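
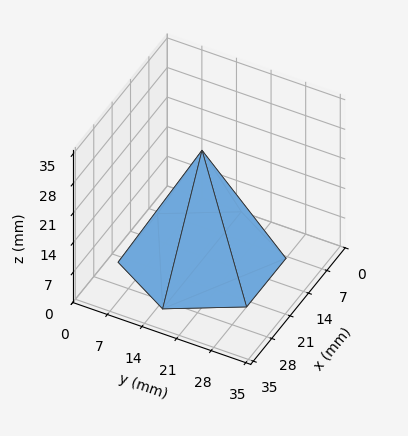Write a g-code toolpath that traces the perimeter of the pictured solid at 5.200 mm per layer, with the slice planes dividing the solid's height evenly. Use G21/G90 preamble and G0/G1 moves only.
Reading the render: the shape is a regular 6-sided pyramid, base circumscribed radius ≈ 15 mm, apex at z ≈ 26 mm (dimensions read to the nearest mm from the axis ticks). For the g-code, the solid's height is divided into equal slices at the stated Δz and each level perimeter traced with G1 moves after a G0 lift.

; perimeter-only toolpath
G21 ; units = mm
G90 ; absolute positioning
G28 ; home
; layer 1
G0 Z5.200
G0 X27.000 Y15.000
G1 X21.000 Y25.392
G1 X9.000 Y25.392
G1 X3.000 Y15.000
G1 X9.000 Y4.608
G1 X21.000 Y4.608
G1 X27.000 Y15.000
; layer 2
G0 Z10.400
G0 X24.000 Y15.000
G1 X19.500 Y22.794
G1 X10.500 Y22.794
G1 X6.000 Y15.000
G1 X10.500 Y7.206
G1 X19.500 Y7.206
G1 X24.000 Y15.000
; layer 3
G0 Z15.600
G0 X21.000 Y15.000
G1 X18.000 Y20.196
G1 X12.000 Y20.196
G1 X9.000 Y15.000
G1 X12.000 Y9.804
G1 X18.000 Y9.804
G1 X21.000 Y15.000
; layer 4
G0 Z20.800
G0 X18.000 Y15.000
G1 X16.500 Y17.598
G1 X13.500 Y17.598
G1 X12.000 Y15.000
G1 X13.500 Y12.402
G1 X16.500 Y12.402
G1 X18.000 Y15.000
M2 ; end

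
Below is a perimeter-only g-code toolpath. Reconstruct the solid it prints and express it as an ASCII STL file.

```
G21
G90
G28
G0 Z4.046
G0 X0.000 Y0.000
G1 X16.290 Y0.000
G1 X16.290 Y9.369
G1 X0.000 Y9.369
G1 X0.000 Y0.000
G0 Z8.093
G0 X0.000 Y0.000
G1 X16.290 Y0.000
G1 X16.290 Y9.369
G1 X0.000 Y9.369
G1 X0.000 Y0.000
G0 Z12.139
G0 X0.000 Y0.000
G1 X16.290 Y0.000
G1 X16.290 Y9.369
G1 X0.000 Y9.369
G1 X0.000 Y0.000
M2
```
solid part
  facet normal 0.0000 0.0000 -1.0000
    outer loop
      vertex 16.290 9.369 0.000
      vertex 16.290 0.000 0.000
      vertex 0.000 0.000 0.000
    endloop
  endfacet
  facet normal 0.0000 0.0000 -1.0000
    outer loop
      vertex 0.000 9.369 0.000
      vertex 16.290 9.369 0.000
      vertex 0.000 0.000 0.000
    endloop
  endfacet
  facet normal 0.0000 0.0000 1.0000
    outer loop
      vertex 0.000 0.000 12.139
      vertex 16.290 0.000 12.139
      vertex 16.290 9.369 12.139
    endloop
  endfacet
  facet normal 0.0000 0.0000 1.0000
    outer loop
      vertex 0.000 0.000 12.139
      vertex 16.290 9.369 12.139
      vertex 0.000 9.369 12.139
    endloop
  endfacet
  facet normal 0.0000 -1.0000 0.0000
    outer loop
      vertex 0.000 0.000 0.000
      vertex 16.290 0.000 0.000
      vertex 16.290 0.000 12.139
    endloop
  endfacet
  facet normal 0.0000 -1.0000 0.0000
    outer loop
      vertex 0.000 0.000 0.000
      vertex 16.290 0.000 12.139
      vertex 0.000 0.000 12.139
    endloop
  endfacet
  facet normal 0.0000 1.0000 0.0000
    outer loop
      vertex 16.290 9.369 12.139
      vertex 16.290 9.369 0.000
      vertex 0.000 9.369 0.000
    endloop
  endfacet
  facet normal 0.0000 1.0000 0.0000
    outer loop
      vertex 0.000 9.369 12.139
      vertex 16.290 9.369 12.139
      vertex 0.000 9.369 0.000
    endloop
  endfacet
  facet normal -1.0000 0.0000 0.0000
    outer loop
      vertex 0.000 9.369 12.139
      vertex 0.000 9.369 0.000
      vertex 0.000 0.000 0.000
    endloop
  endfacet
  facet normal -1.0000 0.0000 0.0000
    outer loop
      vertex 0.000 0.000 12.139
      vertex 0.000 9.369 12.139
      vertex 0.000 0.000 0.000
    endloop
  endfacet
  facet normal 1.0000 0.0000 0.0000
    outer loop
      vertex 16.290 0.000 0.000
      vertex 16.290 9.369 0.000
      vertex 16.290 9.369 12.139
    endloop
  endfacet
  facet normal 1.0000 0.0000 0.0000
    outer loop
      vertex 16.290 0.000 0.000
      vertex 16.290 9.369 12.139
      vertex 16.290 0.000 12.139
    endloop
  endfacet
endsolid part

The G0 Z moves step by Δz≈4.046 mm. Every layer's G1 loop is the same polygon, so the solid is a straight extrusion of it from z=0 to z≈12.1. Closing with flat bottom and top caps and triangulating gives 12 facets — a rectangular box, roughly 16.3 × 9.37 mm footprint and 12.1 mm tall.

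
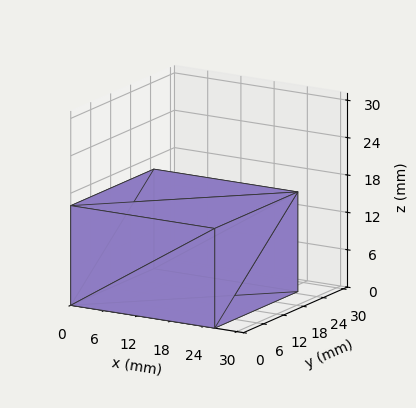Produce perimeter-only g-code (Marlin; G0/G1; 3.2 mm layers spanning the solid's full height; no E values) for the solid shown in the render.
Reading the render: the shape is a rectangular box, roughly 26 × 25 mm footprint and 16 mm tall (dimensions read to the nearest mm from the axis ticks). For the g-code, the solid's height is divided into equal slices at the stated Δz and each level perimeter traced with G1 moves after a G0 lift.

; perimeter-only toolpath
G21 ; units = mm
G90 ; absolute positioning
G28 ; home
; layer 1
G0 Z3.2
G0 X0.0 Y0.0
G1 X26.0 Y0.0
G1 X26.0 Y25.0
G1 X0.0 Y25.0
G1 X0.0 Y0.0
; layer 2
G0 Z6.4
G0 X0.0 Y0.0
G1 X26.0 Y0.0
G1 X26.0 Y25.0
G1 X0.0 Y25.0
G1 X0.0 Y0.0
; layer 3
G0 Z9.6
G0 X0.0 Y0.0
G1 X26.0 Y0.0
G1 X26.0 Y25.0
G1 X0.0 Y25.0
G1 X0.0 Y0.0
; layer 4
G0 Z12.8
G0 X0.0 Y0.0
G1 X26.0 Y0.0
G1 X26.0 Y25.0
G1 X0.0 Y25.0
G1 X0.0 Y0.0
; layer 5
G0 Z16.0
G0 X0.0 Y0.0
G1 X26.0 Y0.0
G1 X26.0 Y25.0
G1 X0.0 Y25.0
G1 X0.0 Y0.0
M2 ; end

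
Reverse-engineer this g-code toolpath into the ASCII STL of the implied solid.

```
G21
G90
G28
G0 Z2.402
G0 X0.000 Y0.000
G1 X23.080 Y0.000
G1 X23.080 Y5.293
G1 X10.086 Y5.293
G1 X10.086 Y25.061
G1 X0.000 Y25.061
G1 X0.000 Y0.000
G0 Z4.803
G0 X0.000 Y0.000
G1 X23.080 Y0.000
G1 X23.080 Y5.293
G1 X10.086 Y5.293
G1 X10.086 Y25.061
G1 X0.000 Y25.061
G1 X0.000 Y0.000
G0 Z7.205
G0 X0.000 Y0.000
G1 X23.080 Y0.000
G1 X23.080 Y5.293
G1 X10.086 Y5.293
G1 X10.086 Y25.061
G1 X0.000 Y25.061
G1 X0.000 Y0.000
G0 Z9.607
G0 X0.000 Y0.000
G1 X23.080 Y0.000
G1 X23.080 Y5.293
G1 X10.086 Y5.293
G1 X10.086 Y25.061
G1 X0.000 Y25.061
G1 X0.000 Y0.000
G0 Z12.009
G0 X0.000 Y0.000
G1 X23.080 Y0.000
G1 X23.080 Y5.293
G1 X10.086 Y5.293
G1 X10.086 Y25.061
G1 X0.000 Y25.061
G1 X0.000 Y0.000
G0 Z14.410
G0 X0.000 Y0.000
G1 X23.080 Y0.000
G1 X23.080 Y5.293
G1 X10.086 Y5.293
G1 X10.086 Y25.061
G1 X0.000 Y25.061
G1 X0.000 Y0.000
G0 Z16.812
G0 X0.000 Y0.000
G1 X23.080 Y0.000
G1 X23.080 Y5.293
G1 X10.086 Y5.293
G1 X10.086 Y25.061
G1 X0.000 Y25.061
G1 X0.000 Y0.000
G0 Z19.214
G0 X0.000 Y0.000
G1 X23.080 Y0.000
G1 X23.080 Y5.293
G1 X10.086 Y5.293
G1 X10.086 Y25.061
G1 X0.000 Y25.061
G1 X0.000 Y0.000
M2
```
solid part
  facet normal 0.0000 0.0000 -1.0000
    outer loop
      vertex 23.080 5.293 0.000
      vertex 23.080 0.000 0.000
      vertex 0.000 0.000 0.000
    endloop
  endfacet
  facet normal 0.0000 0.0000 -1.0000
    outer loop
      vertex 10.086 5.293 0.000
      vertex 23.080 5.293 0.000
      vertex 0.000 0.000 0.000
    endloop
  endfacet
  facet normal 0.0000 0.0000 -1.0000
    outer loop
      vertex 10.086 25.061 0.000
      vertex 10.086 5.293 0.000
      vertex 0.000 0.000 0.000
    endloop
  endfacet
  facet normal 0.0000 0.0000 -1.0000
    outer loop
      vertex 0.000 25.061 0.000
      vertex 10.086 25.061 0.000
      vertex 0.000 0.000 0.000
    endloop
  endfacet
  facet normal 0.0000 0.0000 1.0000
    outer loop
      vertex 0.000 0.000 19.214
      vertex 23.080 0.000 19.214
      vertex 23.080 5.293 19.214
    endloop
  endfacet
  facet normal 0.0000 0.0000 1.0000
    outer loop
      vertex 0.000 0.000 19.214
      vertex 23.080 5.293 19.214
      vertex 10.086 5.293 19.214
    endloop
  endfacet
  facet normal 0.0000 0.0000 1.0000
    outer loop
      vertex 0.000 0.000 19.214
      vertex 10.086 5.293 19.214
      vertex 10.086 25.061 19.214
    endloop
  endfacet
  facet normal 0.0000 0.0000 1.0000
    outer loop
      vertex 0.000 0.000 19.214
      vertex 10.086 25.061 19.214
      vertex 0.000 25.061 19.214
    endloop
  endfacet
  facet normal 0.0000 -1.0000 0.0000
    outer loop
      vertex 0.000 0.000 0.000
      vertex 23.080 0.000 0.000
      vertex 23.080 0.000 19.214
    endloop
  endfacet
  facet normal 0.0000 -1.0000 0.0000
    outer loop
      vertex 0.000 0.000 0.000
      vertex 23.080 0.000 19.214
      vertex 0.000 0.000 19.214
    endloop
  endfacet
  facet normal 1.0000 0.0000 0.0000
    outer loop
      vertex 23.080 0.000 0.000
      vertex 23.080 5.293 0.000
      vertex 23.080 5.293 19.214
    endloop
  endfacet
  facet normal 1.0000 0.0000 0.0000
    outer loop
      vertex 23.080 0.000 0.000
      vertex 23.080 5.293 19.214
      vertex 23.080 0.000 19.214
    endloop
  endfacet
  facet normal 0.0000 1.0000 0.0000
    outer loop
      vertex 23.080 5.293 0.000
      vertex 10.086 5.293 0.000
      vertex 10.086 5.293 19.214
    endloop
  endfacet
  facet normal 0.0000 1.0000 0.0000
    outer loop
      vertex 23.080 5.293 0.000
      vertex 10.086 5.293 19.214
      vertex 23.080 5.293 19.214
    endloop
  endfacet
  facet normal 1.0000 0.0000 0.0000
    outer loop
      vertex 10.086 5.293 0.000
      vertex 10.086 25.061 0.000
      vertex 10.086 25.061 19.214
    endloop
  endfacet
  facet normal 1.0000 0.0000 0.0000
    outer loop
      vertex 10.086 5.293 0.000
      vertex 10.086 25.061 19.214
      vertex 10.086 5.293 19.214
    endloop
  endfacet
  facet normal 0.0000 1.0000 0.0000
    outer loop
      vertex 10.086 25.061 0.000
      vertex 0.000 25.061 0.000
      vertex 0.000 25.061 19.214
    endloop
  endfacet
  facet normal 0.0000 1.0000 0.0000
    outer loop
      vertex 10.086 25.061 0.000
      vertex 0.000 25.061 19.214
      vertex 10.086 25.061 19.214
    endloop
  endfacet
  facet normal -1.0000 0.0000 0.0000
    outer loop
      vertex 0.000 25.061 0.000
      vertex 0.000 0.000 0.000
      vertex 0.000 0.000 19.214
    endloop
  endfacet
  facet normal -1.0000 0.0000 0.0000
    outer loop
      vertex 0.000 25.061 0.000
      vertex 0.000 0.000 19.214
      vertex 0.000 25.061 19.214
    endloop
  endfacet
endsolid part

The G0 Z moves step by Δz≈2.402 mm. Every layer's G1 loop is the same polygon, so the solid is a straight extrusion of it from z=0 to z≈19.2. Closing with flat bottom and top caps and triangulating gives 20 facets — an L-shaped prism: outer 23.1 × 25.1 mm, arm thicknesses ≈ 5.29 mm (horizontal) and 10.1 mm (vertical), extruded 19.2 mm in z.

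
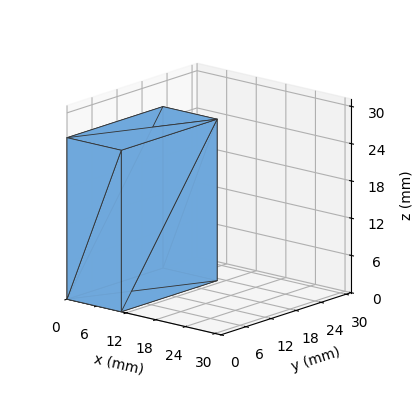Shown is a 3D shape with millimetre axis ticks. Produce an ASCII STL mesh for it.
Reading the render: the shape is a rectangular box, roughly 11 × 23 mm footprint and 26 mm tall (dimensions read to the nearest mm from the axis ticks). For the STL, each face is triangulated and given an outward normal.

solid part
  facet normal 0.0000 0.0000 -1.0000
    outer loop
      vertex 11.00 23.00 0.00
      vertex 11.00 0.00 0.00
      vertex 0.00 0.00 0.00
    endloop
  endfacet
  facet normal 0.0000 0.0000 -1.0000
    outer loop
      vertex 0.00 23.00 0.00
      vertex 11.00 23.00 0.00
      vertex 0.00 0.00 0.00
    endloop
  endfacet
  facet normal 0.0000 0.0000 1.0000
    outer loop
      vertex 0.00 0.00 26.00
      vertex 11.00 0.00 26.00
      vertex 11.00 23.00 26.00
    endloop
  endfacet
  facet normal 0.0000 0.0000 1.0000
    outer loop
      vertex 0.00 0.00 26.00
      vertex 11.00 23.00 26.00
      vertex 0.00 23.00 26.00
    endloop
  endfacet
  facet normal 0.0000 -1.0000 0.0000
    outer loop
      vertex 0.00 0.00 0.00
      vertex 11.00 0.00 0.00
      vertex 11.00 0.00 26.00
    endloop
  endfacet
  facet normal 0.0000 -1.0000 0.0000
    outer loop
      vertex 0.00 0.00 0.00
      vertex 11.00 0.00 26.00
      vertex 0.00 0.00 26.00
    endloop
  endfacet
  facet normal 0.0000 1.0000 0.0000
    outer loop
      vertex 11.00 23.00 26.00
      vertex 11.00 23.00 0.00
      vertex 0.00 23.00 0.00
    endloop
  endfacet
  facet normal 0.0000 1.0000 0.0000
    outer loop
      vertex 0.00 23.00 26.00
      vertex 11.00 23.00 26.00
      vertex 0.00 23.00 0.00
    endloop
  endfacet
  facet normal -1.0000 0.0000 0.0000
    outer loop
      vertex 0.00 23.00 26.00
      vertex 0.00 23.00 0.00
      vertex 0.00 0.00 0.00
    endloop
  endfacet
  facet normal -1.0000 0.0000 0.0000
    outer loop
      vertex 0.00 0.00 26.00
      vertex 0.00 23.00 26.00
      vertex 0.00 0.00 0.00
    endloop
  endfacet
  facet normal 1.0000 0.0000 0.0000
    outer loop
      vertex 11.00 0.00 0.00
      vertex 11.00 23.00 0.00
      vertex 11.00 23.00 26.00
    endloop
  endfacet
  facet normal 1.0000 0.0000 0.0000
    outer loop
      vertex 11.00 0.00 0.00
      vertex 11.00 23.00 26.00
      vertex 11.00 0.00 26.00
    endloop
  endfacet
endsolid part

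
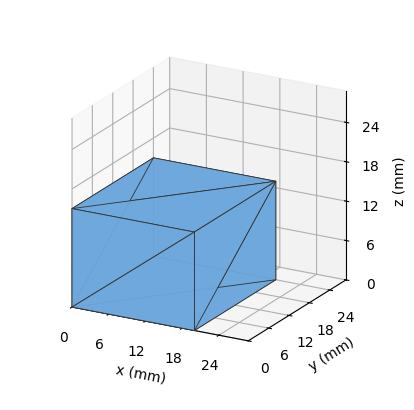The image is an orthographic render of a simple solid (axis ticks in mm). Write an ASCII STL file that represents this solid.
Reading the render: the shape is a rectangular box, roughly 20 × 24 mm footprint and 15 mm tall (dimensions read to the nearest mm from the axis ticks). For the STL, each face is triangulated and given an outward normal.

solid part
  facet normal 0.0000 0.0000 -1.0000
    outer loop
      vertex 20.00 24.00 0.00
      vertex 20.00 0.00 0.00
      vertex 0.00 0.00 0.00
    endloop
  endfacet
  facet normal 0.0000 0.0000 -1.0000
    outer loop
      vertex 0.00 24.00 0.00
      vertex 20.00 24.00 0.00
      vertex 0.00 0.00 0.00
    endloop
  endfacet
  facet normal 0.0000 0.0000 1.0000
    outer loop
      vertex 0.00 0.00 15.00
      vertex 20.00 0.00 15.00
      vertex 20.00 24.00 15.00
    endloop
  endfacet
  facet normal 0.0000 0.0000 1.0000
    outer loop
      vertex 0.00 0.00 15.00
      vertex 20.00 24.00 15.00
      vertex 0.00 24.00 15.00
    endloop
  endfacet
  facet normal 0.0000 -1.0000 0.0000
    outer loop
      vertex 0.00 0.00 0.00
      vertex 20.00 0.00 0.00
      vertex 20.00 0.00 15.00
    endloop
  endfacet
  facet normal 0.0000 -1.0000 0.0000
    outer loop
      vertex 0.00 0.00 0.00
      vertex 20.00 0.00 15.00
      vertex 0.00 0.00 15.00
    endloop
  endfacet
  facet normal 0.0000 1.0000 0.0000
    outer loop
      vertex 20.00 24.00 15.00
      vertex 20.00 24.00 0.00
      vertex 0.00 24.00 0.00
    endloop
  endfacet
  facet normal 0.0000 1.0000 0.0000
    outer loop
      vertex 0.00 24.00 15.00
      vertex 20.00 24.00 15.00
      vertex 0.00 24.00 0.00
    endloop
  endfacet
  facet normal -1.0000 0.0000 0.0000
    outer loop
      vertex 0.00 24.00 15.00
      vertex 0.00 24.00 0.00
      vertex 0.00 0.00 0.00
    endloop
  endfacet
  facet normal -1.0000 0.0000 0.0000
    outer loop
      vertex 0.00 0.00 15.00
      vertex 0.00 24.00 15.00
      vertex 0.00 0.00 0.00
    endloop
  endfacet
  facet normal 1.0000 0.0000 0.0000
    outer loop
      vertex 20.00 0.00 0.00
      vertex 20.00 24.00 0.00
      vertex 20.00 24.00 15.00
    endloop
  endfacet
  facet normal 1.0000 0.0000 0.0000
    outer loop
      vertex 20.00 0.00 0.00
      vertex 20.00 24.00 15.00
      vertex 20.00 0.00 15.00
    endloop
  endfacet
endsolid part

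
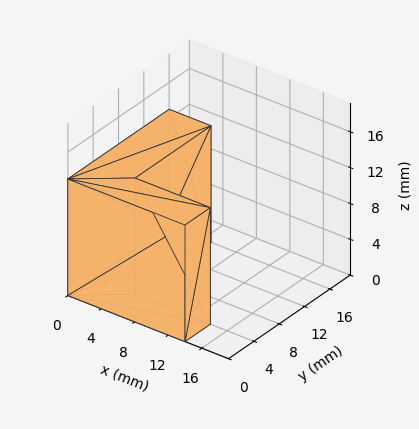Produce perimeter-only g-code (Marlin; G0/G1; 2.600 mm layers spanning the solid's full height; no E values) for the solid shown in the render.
Reading the render: the shape is an L-shaped prism: outer 14 × 16 mm, arm thicknesses ≈ 4 mm (horizontal) and 5 mm (vertical), extruded 13 mm in z (dimensions read to the nearest mm from the axis ticks). For the g-code, the solid's height is divided into equal slices at the stated Δz and each level perimeter traced with G1 moves after a G0 lift.

; perimeter-only toolpath
G21 ; units = mm
G90 ; absolute positioning
G28 ; home
; layer 1
G0 Z2.600
G0 X0.000 Y0.000
G1 X14.000 Y0.000
G1 X14.000 Y4.000
G1 X5.000 Y4.000
G1 X5.000 Y16.000
G1 X0.000 Y16.000
G1 X0.000 Y0.000
; layer 2
G0 Z5.200
G0 X0.000 Y0.000
G1 X14.000 Y0.000
G1 X14.000 Y4.000
G1 X5.000 Y4.000
G1 X5.000 Y16.000
G1 X0.000 Y16.000
G1 X0.000 Y0.000
; layer 3
G0 Z7.800
G0 X0.000 Y0.000
G1 X14.000 Y0.000
G1 X14.000 Y4.000
G1 X5.000 Y4.000
G1 X5.000 Y16.000
G1 X0.000 Y16.000
G1 X0.000 Y0.000
; layer 4
G0 Z10.400
G0 X0.000 Y0.000
G1 X14.000 Y0.000
G1 X14.000 Y4.000
G1 X5.000 Y4.000
G1 X5.000 Y16.000
G1 X0.000 Y16.000
G1 X0.000 Y0.000
; layer 5
G0 Z13.000
G0 X0.000 Y0.000
G1 X14.000 Y0.000
G1 X14.000 Y4.000
G1 X5.000 Y4.000
G1 X5.000 Y16.000
G1 X0.000 Y16.000
G1 X0.000 Y0.000
M2 ; end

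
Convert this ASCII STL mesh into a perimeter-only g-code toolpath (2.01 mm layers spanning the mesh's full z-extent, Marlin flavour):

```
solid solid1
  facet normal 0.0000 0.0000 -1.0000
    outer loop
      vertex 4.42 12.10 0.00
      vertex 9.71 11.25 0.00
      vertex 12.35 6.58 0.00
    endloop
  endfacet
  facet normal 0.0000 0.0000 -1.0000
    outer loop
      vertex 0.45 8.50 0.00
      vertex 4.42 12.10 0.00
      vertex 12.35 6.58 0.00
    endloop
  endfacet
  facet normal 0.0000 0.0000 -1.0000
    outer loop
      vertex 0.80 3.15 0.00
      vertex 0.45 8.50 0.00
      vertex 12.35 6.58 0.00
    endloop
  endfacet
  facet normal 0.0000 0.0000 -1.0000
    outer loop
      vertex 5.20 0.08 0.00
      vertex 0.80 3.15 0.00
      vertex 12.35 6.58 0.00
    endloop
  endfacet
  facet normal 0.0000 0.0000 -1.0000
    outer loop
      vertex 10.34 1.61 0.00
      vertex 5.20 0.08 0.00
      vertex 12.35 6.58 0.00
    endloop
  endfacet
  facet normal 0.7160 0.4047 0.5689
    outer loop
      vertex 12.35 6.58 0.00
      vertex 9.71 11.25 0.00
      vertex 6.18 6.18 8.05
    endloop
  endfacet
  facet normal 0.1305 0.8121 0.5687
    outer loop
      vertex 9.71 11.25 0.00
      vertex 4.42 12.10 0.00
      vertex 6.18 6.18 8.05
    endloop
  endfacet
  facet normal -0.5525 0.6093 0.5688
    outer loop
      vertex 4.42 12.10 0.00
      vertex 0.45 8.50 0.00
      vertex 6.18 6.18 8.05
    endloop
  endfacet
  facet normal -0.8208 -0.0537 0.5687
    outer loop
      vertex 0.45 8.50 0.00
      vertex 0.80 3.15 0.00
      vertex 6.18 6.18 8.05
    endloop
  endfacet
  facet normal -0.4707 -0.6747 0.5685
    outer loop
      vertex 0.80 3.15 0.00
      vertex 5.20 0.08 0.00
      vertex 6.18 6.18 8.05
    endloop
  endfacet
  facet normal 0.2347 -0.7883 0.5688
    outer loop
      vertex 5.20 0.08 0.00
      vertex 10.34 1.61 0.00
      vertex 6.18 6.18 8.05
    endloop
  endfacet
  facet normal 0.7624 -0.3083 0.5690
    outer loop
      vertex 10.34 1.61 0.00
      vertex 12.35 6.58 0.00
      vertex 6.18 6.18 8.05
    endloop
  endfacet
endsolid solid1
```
; perimeter-only toolpath
G21 ; units = mm
G90 ; absolute positioning
G28 ; home
; layer 1
G0 Z2.01
G0 X10.81 Y6.48
G1 X8.83 Y9.98
G1 X4.86 Y10.62
G1 X1.88 Y7.92
G1 X2.15 Y3.91
G1 X5.45 Y1.60
G1 X9.30 Y2.75
G1 X10.81 Y6.48
; layer 2
G0 Z4.03
G0 X9.27 Y6.38
G1 X7.95 Y8.71
G1 X5.30 Y9.14
G1 X3.31 Y7.34
G1 X3.49 Y4.67
G1 X5.69 Y3.13
G1 X8.26 Y3.90
G1 X9.27 Y6.38
; layer 3
G0 Z6.04
G0 X7.72 Y6.28
G1 X7.06 Y7.45
G1 X5.74 Y7.66
G1 X4.75 Y6.76
G1 X4.83 Y5.42
G1 X5.93 Y4.65
G1 X7.22 Y5.04
G1 X7.72 Y6.28
M2 ; end

The solid is a regular 7-sided pyramid, base circumscribed radius ≈ 6.18 mm, apex at z ≈ 8.05 mm. Slicing at Δz = 2.01 mm — 4 equal slices spanning the solid's height, so layer i sits at z = i·h/4 — gives 3 non-empty perimeters. Each is a 7-segment closed polygon; G0 lifts to the layer z and rapids to the start vertex, then G1 traces the edges. The cross-section shrinks linearly with z (the slice at the apex is degenerate and omitted).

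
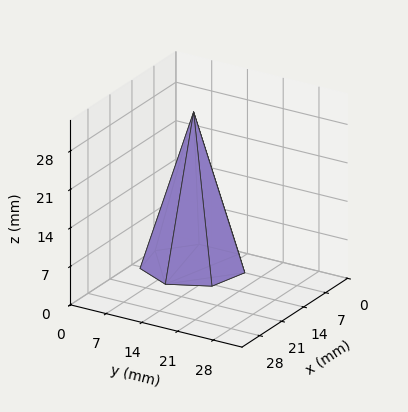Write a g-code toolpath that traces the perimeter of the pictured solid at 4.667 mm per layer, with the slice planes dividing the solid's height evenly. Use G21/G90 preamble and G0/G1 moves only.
Reading the render: the shape is a regular 7-sided pyramid, base circumscribed radius ≈ 9 mm, apex at z ≈ 28 mm (dimensions read to the nearest mm from the axis ticks). For the g-code, the solid's height is divided into equal slices at the stated Δz and each level perimeter traced with G1 moves after a G0 lift.

; perimeter-only toolpath
G21 ; units = mm
G90 ; absolute positioning
G28 ; home
; layer 1
G0 Z4.667
G0 X16.500 Y9.000
G1 X13.676 Y14.863
G1 X7.331 Y16.312
G1 X2.243 Y12.254
G1 X2.243 Y5.746
G1 X7.331 Y1.688
G1 X13.676 Y3.137
G1 X16.500 Y9.000
; layer 2
G0 Z9.333
G0 X15.000 Y9.000
G1 X12.741 Y13.691
G1 X7.665 Y14.849
G1 X3.594 Y11.603
G1 X3.594 Y6.397
G1 X7.665 Y3.151
G1 X12.741 Y4.309
G1 X15.000 Y9.000
; layer 3
G0 Z14.000
G0 X13.500 Y9.000
G1 X11.806 Y12.518
G1 X7.998 Y13.387
G1 X4.946 Y10.953
G1 X4.946 Y7.047
G1 X7.998 Y4.613
G1 X11.806 Y5.482
G1 X13.500 Y9.000
; layer 4
G0 Z18.667
G0 X12.000 Y9.000
G1 X10.870 Y11.345
G1 X8.332 Y11.925
G1 X6.297 Y10.302
G1 X6.297 Y7.698
G1 X8.332 Y6.075
G1 X10.870 Y6.655
G1 X12.000 Y9.000
; layer 5
G0 Z23.333
G0 X10.500 Y9.000
G1 X9.935 Y10.173
G1 X8.666 Y10.462
G1 X7.649 Y9.651
G1 X7.649 Y8.349
G1 X8.666 Y7.538
G1 X9.935 Y7.827
G1 X10.500 Y9.000
M2 ; end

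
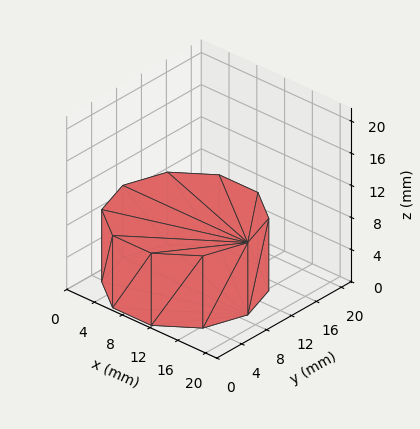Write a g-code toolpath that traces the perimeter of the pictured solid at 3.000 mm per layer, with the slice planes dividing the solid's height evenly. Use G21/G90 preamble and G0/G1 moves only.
Reading the render: the shape is a regular 10-sided prism (a cylinder approximated with 10 flat sides), circumscribed radius ≈ 9 mm, height ≈ 9 mm (dimensions read to the nearest mm from the axis ticks). For the g-code, the solid's height is divided into equal slices at the stated Δz and each level perimeter traced with G1 moves after a G0 lift.

; perimeter-only toolpath
G21 ; units = mm
G90 ; absolute positioning
G28 ; home
; layer 1
G0 Z3.000
G0 X18.000 Y9.000
G1 X16.281 Y14.290
G1 X11.781 Y17.560
G1 X6.219 Y17.560
G1 X1.719 Y14.290
G1 X0.000 Y9.000
G1 X1.719 Y3.710
G1 X6.219 Y0.440
G1 X11.781 Y0.440
G1 X16.281 Y3.710
G1 X18.000 Y9.000
; layer 2
G0 Z6.000
G0 X18.000 Y9.000
G1 X16.281 Y14.290
G1 X11.781 Y17.560
G1 X6.219 Y17.560
G1 X1.719 Y14.290
G1 X0.000 Y9.000
G1 X1.719 Y3.710
G1 X6.219 Y0.440
G1 X11.781 Y0.440
G1 X16.281 Y3.710
G1 X18.000 Y9.000
; layer 3
G0 Z9.000
G0 X18.000 Y9.000
G1 X16.281 Y14.290
G1 X11.781 Y17.560
G1 X6.219 Y17.560
G1 X1.719 Y14.290
G1 X0.000 Y9.000
G1 X1.719 Y3.710
G1 X6.219 Y0.440
G1 X11.781 Y0.440
G1 X16.281 Y3.710
G1 X18.000 Y9.000
M2 ; end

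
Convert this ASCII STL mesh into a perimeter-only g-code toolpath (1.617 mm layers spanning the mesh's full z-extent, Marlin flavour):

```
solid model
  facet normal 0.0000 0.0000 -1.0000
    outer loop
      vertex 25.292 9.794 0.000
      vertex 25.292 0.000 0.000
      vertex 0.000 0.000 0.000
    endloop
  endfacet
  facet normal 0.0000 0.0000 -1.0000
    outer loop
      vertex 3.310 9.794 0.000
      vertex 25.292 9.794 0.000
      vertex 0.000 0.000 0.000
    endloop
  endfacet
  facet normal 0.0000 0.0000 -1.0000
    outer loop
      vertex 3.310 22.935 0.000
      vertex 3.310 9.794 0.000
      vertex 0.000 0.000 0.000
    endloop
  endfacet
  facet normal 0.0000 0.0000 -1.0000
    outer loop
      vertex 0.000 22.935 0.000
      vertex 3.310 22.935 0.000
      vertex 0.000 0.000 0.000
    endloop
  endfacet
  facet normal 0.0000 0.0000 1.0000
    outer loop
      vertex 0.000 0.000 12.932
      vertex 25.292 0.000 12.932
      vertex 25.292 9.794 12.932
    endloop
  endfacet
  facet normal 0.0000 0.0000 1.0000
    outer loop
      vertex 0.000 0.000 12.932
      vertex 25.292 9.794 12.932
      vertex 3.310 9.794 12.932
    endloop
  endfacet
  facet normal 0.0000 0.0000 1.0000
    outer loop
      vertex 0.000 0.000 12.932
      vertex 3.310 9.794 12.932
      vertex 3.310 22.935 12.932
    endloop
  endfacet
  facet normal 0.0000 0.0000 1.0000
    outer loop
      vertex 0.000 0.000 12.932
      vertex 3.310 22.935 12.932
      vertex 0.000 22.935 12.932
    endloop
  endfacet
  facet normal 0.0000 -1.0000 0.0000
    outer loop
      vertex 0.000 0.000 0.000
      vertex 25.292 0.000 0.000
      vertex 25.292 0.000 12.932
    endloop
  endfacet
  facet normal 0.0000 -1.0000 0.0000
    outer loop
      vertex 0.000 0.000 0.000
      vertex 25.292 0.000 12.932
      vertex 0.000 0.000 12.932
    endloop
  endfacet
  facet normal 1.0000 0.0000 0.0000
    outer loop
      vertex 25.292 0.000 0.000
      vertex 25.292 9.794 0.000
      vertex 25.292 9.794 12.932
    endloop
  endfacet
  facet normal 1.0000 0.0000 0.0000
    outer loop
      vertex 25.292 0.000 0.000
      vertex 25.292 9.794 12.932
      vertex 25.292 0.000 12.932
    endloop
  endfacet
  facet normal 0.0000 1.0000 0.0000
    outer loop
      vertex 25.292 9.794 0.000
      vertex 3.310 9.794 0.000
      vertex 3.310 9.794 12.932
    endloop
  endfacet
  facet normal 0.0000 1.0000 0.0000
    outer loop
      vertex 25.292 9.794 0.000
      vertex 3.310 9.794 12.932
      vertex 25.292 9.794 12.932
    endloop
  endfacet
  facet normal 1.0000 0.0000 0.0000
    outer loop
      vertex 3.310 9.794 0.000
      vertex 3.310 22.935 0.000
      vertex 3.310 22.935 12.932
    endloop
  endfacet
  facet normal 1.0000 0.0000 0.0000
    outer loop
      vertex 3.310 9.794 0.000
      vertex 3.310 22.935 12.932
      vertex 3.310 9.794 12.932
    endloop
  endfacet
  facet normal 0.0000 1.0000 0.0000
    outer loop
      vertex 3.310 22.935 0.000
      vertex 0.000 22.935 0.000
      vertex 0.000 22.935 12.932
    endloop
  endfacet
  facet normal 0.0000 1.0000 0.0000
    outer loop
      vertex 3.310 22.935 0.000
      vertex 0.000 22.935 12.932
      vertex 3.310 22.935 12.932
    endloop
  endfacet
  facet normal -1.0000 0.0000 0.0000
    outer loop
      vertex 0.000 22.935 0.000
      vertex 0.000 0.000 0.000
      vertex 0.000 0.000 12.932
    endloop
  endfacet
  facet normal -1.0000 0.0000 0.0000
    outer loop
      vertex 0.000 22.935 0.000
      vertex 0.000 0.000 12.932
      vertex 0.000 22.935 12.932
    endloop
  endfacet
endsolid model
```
; perimeter-only toolpath
G21 ; units = mm
G90 ; absolute positioning
G28 ; home
; layer 1
G0 Z1.617
G0 X0.000 Y0.000
G1 X25.292 Y0.000
G1 X25.292 Y9.794
G1 X3.310 Y9.794
G1 X3.310 Y22.935
G1 X0.000 Y22.935
G1 X0.000 Y0.000
; layer 2
G0 Z3.233
G0 X0.000 Y0.000
G1 X25.292 Y0.000
G1 X25.292 Y9.794
G1 X3.310 Y9.794
G1 X3.310 Y22.935
G1 X0.000 Y22.935
G1 X0.000 Y0.000
; layer 3
G0 Z4.849
G0 X0.000 Y0.000
G1 X25.292 Y0.000
G1 X25.292 Y9.794
G1 X3.310 Y9.794
G1 X3.310 Y22.935
G1 X0.000 Y22.935
G1 X0.000 Y0.000
; layer 4
G0 Z6.466
G0 X0.000 Y0.000
G1 X25.292 Y0.000
G1 X25.292 Y9.794
G1 X3.310 Y9.794
G1 X3.310 Y22.935
G1 X0.000 Y22.935
G1 X0.000 Y0.000
; layer 5
G0 Z8.082
G0 X0.000 Y0.000
G1 X25.292 Y0.000
G1 X25.292 Y9.794
G1 X3.310 Y9.794
G1 X3.310 Y22.935
G1 X0.000 Y22.935
G1 X0.000 Y0.000
; layer 6
G0 Z9.699
G0 X0.000 Y0.000
G1 X25.292 Y0.000
G1 X25.292 Y9.794
G1 X3.310 Y9.794
G1 X3.310 Y22.935
G1 X0.000 Y22.935
G1 X0.000 Y0.000
; layer 7
G0 Z11.316
G0 X0.000 Y0.000
G1 X25.292 Y0.000
G1 X25.292 Y9.794
G1 X3.310 Y9.794
G1 X3.310 Y22.935
G1 X0.000 Y22.935
G1 X0.000 Y0.000
; layer 8
G0 Z12.932
G0 X0.000 Y0.000
G1 X25.292 Y0.000
G1 X25.292 Y9.794
G1 X3.310 Y9.794
G1 X3.310 Y22.935
G1 X0.000 Y22.935
G1 X0.000 Y0.000
M2 ; end

The solid is an L-shaped prism: outer 25.3 × 22.9 mm, arm thicknesses ≈ 9.79 mm (horizontal) and 3.31 mm (vertical), extruded 12.9 mm in z. Slicing at Δz = 1.617 mm — 8 equal slices spanning the solid's height, so layer i sits at z = i·h/8 — gives 8 non-empty perimeters. Each is a 6-segment closed polygon; G0 lifts to the layer z and rapids to the start vertex, then G1 traces the edges.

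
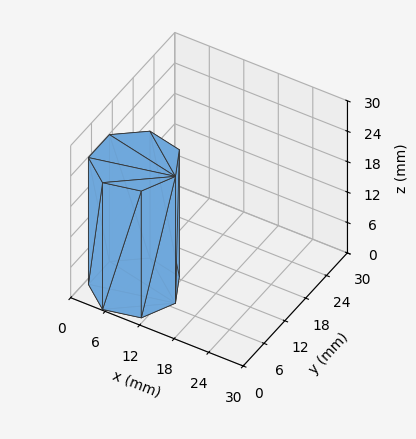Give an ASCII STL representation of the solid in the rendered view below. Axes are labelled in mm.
Reading the render: the shape is a regular 7-sided prism (a cylinder approximated with 7 flat sides), circumscribed radius ≈ 7 mm, height ≈ 25 mm (dimensions read to the nearest mm from the axis ticks). For the STL, each face is triangulated and given an outward normal.

solid part
  facet normal 0.0000 0.0000 -1.0000
    outer loop
      vertex 5.442 13.824 0.000
      vertex 11.364 12.473 0.000
      vertex 14.000 7.000 0.000
    endloop
  endfacet
  facet normal 0.0000 0.0000 -1.0000
    outer loop
      vertex 0.693 10.037 0.000
      vertex 5.442 13.824 0.000
      vertex 14.000 7.000 0.000
    endloop
  endfacet
  facet normal 0.0000 0.0000 -1.0000
    outer loop
      vertex 0.693 3.963 0.000
      vertex 0.693 10.037 0.000
      vertex 14.000 7.000 0.000
    endloop
  endfacet
  facet normal 0.0000 0.0000 -1.0000
    outer loop
      vertex 5.442 0.176 0.000
      vertex 0.693 3.963 0.000
      vertex 14.000 7.000 0.000
    endloop
  endfacet
  facet normal 0.0000 0.0000 -1.0000
    outer loop
      vertex 11.364 1.527 0.000
      vertex 5.442 0.176 0.000
      vertex 14.000 7.000 0.000
    endloop
  endfacet
  facet normal 0.0000 0.0000 1.0000
    outer loop
      vertex 14.000 7.000 25.000
      vertex 11.364 12.473 25.000
      vertex 5.442 13.824 25.000
    endloop
  endfacet
  facet normal 0.0000 0.0000 1.0000
    outer loop
      vertex 14.000 7.000 25.000
      vertex 5.442 13.824 25.000
      vertex 0.693 10.037 25.000
    endloop
  endfacet
  facet normal 0.0000 0.0000 1.0000
    outer loop
      vertex 14.000 7.000 25.000
      vertex 0.693 10.037 25.000
      vertex 0.693 3.963 25.000
    endloop
  endfacet
  facet normal 0.0000 0.0000 1.0000
    outer loop
      vertex 14.000 7.000 25.000
      vertex 0.693 3.963 25.000
      vertex 5.442 0.176 25.000
    endloop
  endfacet
  facet normal 0.0000 0.0000 1.0000
    outer loop
      vertex 14.000 7.000 25.000
      vertex 5.442 0.176 25.000
      vertex 11.364 1.527 25.000
    endloop
  endfacet
  facet normal 0.9009 0.4339 0.0000
    outer loop
      vertex 14.000 7.000 0.000
      vertex 11.364 12.473 0.000
      vertex 11.364 12.473 25.000
    endloop
  endfacet
  facet normal 0.9009 0.4339 0.0000
    outer loop
      vertex 14.000 7.000 0.000
      vertex 11.364 12.473 25.000
      vertex 14.000 7.000 25.000
    endloop
  endfacet
  facet normal 0.2224 0.9750 0.0000
    outer loop
      vertex 11.364 12.473 0.000
      vertex 5.442 13.824 0.000
      vertex 5.442 13.824 25.000
    endloop
  endfacet
  facet normal 0.2224 0.9750 0.0000
    outer loop
      vertex 11.364 12.473 0.000
      vertex 5.442 13.824 25.000
      vertex 11.364 12.473 25.000
    endloop
  endfacet
  facet normal -0.6235 0.7818 0.0000
    outer loop
      vertex 5.442 13.824 0.000
      vertex 0.693 10.037 0.000
      vertex 0.693 10.037 25.000
    endloop
  endfacet
  facet normal -0.6235 0.7818 0.0000
    outer loop
      vertex 5.442 13.824 0.000
      vertex 0.693 10.037 25.000
      vertex 5.442 13.824 25.000
    endloop
  endfacet
  facet normal -1.0000 0.0000 0.0000
    outer loop
      vertex 0.693 10.037 0.000
      vertex 0.693 3.963 0.000
      vertex 0.693 3.963 25.000
    endloop
  endfacet
  facet normal -1.0000 0.0000 0.0000
    outer loop
      vertex 0.693 10.037 0.000
      vertex 0.693 3.963 25.000
      vertex 0.693 10.037 25.000
    endloop
  endfacet
  facet normal -0.6235 -0.7818 0.0000
    outer loop
      vertex 0.693 3.963 0.000
      vertex 5.442 0.176 0.000
      vertex 5.442 0.176 25.000
    endloop
  endfacet
  facet normal -0.6235 -0.7818 0.0000
    outer loop
      vertex 0.693 3.963 0.000
      vertex 5.442 0.176 25.000
      vertex 0.693 3.963 25.000
    endloop
  endfacet
  facet normal 0.2224 -0.9750 0.0000
    outer loop
      vertex 5.442 0.176 0.000
      vertex 11.364 1.527 0.000
      vertex 11.364 1.527 25.000
    endloop
  endfacet
  facet normal 0.2224 -0.9750 0.0000
    outer loop
      vertex 5.442 0.176 0.000
      vertex 11.364 1.527 25.000
      vertex 5.442 0.176 25.000
    endloop
  endfacet
  facet normal 0.9009 -0.4339 0.0000
    outer loop
      vertex 11.364 1.527 0.000
      vertex 14.000 7.000 0.000
      vertex 14.000 7.000 25.000
    endloop
  endfacet
  facet normal 0.9009 -0.4339 0.0000
    outer loop
      vertex 11.364 1.527 0.000
      vertex 14.000 7.000 25.000
      vertex 11.364 1.527 25.000
    endloop
  endfacet
endsolid part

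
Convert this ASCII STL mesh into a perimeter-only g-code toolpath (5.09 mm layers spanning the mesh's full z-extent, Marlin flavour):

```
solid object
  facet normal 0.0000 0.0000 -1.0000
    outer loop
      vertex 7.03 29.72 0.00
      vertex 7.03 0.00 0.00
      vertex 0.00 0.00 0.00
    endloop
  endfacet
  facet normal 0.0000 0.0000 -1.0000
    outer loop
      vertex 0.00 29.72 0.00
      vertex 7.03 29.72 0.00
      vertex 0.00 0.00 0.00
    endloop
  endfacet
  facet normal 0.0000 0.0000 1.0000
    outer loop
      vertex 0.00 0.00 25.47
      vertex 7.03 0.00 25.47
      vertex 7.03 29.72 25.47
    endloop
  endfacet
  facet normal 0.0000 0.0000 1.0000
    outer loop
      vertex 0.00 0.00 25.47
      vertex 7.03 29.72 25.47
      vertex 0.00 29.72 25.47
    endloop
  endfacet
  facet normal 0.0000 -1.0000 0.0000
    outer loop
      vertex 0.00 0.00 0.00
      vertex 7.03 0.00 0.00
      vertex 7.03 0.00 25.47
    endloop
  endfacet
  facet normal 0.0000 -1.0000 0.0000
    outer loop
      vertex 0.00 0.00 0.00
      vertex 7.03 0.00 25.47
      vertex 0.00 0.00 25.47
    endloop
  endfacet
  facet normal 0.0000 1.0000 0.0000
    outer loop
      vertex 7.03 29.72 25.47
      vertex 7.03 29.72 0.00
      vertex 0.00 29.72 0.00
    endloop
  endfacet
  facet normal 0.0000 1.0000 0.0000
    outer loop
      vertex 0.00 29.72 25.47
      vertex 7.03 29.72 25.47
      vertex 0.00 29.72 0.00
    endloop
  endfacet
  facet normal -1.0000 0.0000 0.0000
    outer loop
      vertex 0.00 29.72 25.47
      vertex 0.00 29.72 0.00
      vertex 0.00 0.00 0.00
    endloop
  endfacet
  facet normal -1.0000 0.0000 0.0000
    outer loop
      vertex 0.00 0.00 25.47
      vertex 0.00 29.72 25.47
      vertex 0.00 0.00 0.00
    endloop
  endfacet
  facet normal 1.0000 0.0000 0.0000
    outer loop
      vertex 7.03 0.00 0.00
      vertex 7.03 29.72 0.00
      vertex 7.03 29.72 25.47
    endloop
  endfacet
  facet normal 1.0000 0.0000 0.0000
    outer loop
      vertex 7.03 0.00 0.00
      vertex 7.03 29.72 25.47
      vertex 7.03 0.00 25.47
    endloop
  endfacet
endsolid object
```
; perimeter-only toolpath
G21 ; units = mm
G90 ; absolute positioning
G28 ; home
; layer 1
G0 Z5.09
G0 X0.00 Y0.00
G1 X7.03 Y0.00
G1 X7.03 Y29.72
G1 X0.00 Y29.72
G1 X0.00 Y0.00
; layer 2
G0 Z10.19
G0 X0.00 Y0.00
G1 X7.03 Y0.00
G1 X7.03 Y29.72
G1 X0.00 Y29.72
G1 X0.00 Y0.00
; layer 3
G0 Z15.28
G0 X0.00 Y0.00
G1 X7.03 Y0.00
G1 X7.03 Y29.72
G1 X0.00 Y29.72
G1 X0.00 Y0.00
; layer 4
G0 Z20.38
G0 X0.00 Y0.00
G1 X7.03 Y0.00
G1 X7.03 Y29.72
G1 X0.00 Y29.72
G1 X0.00 Y0.00
; layer 5
G0 Z25.47
G0 X0.00 Y0.00
G1 X7.03 Y0.00
G1 X7.03 Y29.72
G1 X0.00 Y29.72
G1 X0.00 Y0.00
M2 ; end

The solid is a rectangular box, roughly 7.03 × 29.7 mm footprint and 25.5 mm tall. Slicing at Δz = 5.09 mm — 5 equal slices spanning the solid's height, so layer i sits at z = i·h/5 — gives 5 non-empty perimeters. Each is a 4-segment closed polygon; G0 lifts to the layer z and rapids to the start vertex, then G1 traces the edges.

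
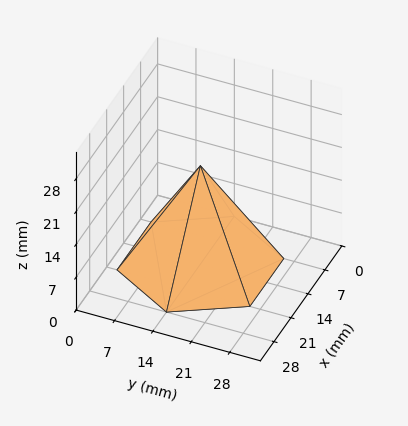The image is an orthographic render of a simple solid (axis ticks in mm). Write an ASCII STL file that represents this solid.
Reading the render: the shape is a regular 6-sided pyramid, base circumscribed radius ≈ 14 mm, apex at z ≈ 21 mm (dimensions read to the nearest mm from the axis ticks). For the STL, each face is triangulated and given an outward normal.

solid part
  facet normal 0.0000 0.0000 -1.0000
    outer loop
      vertex 7.0 26.1 0.0
      vertex 21.0 26.1 0.0
      vertex 28.0 14.0 0.0
    endloop
  endfacet
  facet normal 0.0000 0.0000 -1.0000
    outer loop
      vertex 0.0 14.0 0.0
      vertex 7.0 26.1 0.0
      vertex 28.0 14.0 0.0
    endloop
  endfacet
  facet normal 0.0000 0.0000 -1.0000
    outer loop
      vertex 7.0 1.9 0.0
      vertex 0.0 14.0 0.0
      vertex 28.0 14.0 0.0
    endloop
  endfacet
  facet normal 0.0000 0.0000 -1.0000
    outer loop
      vertex 21.0 1.9 0.0
      vertex 7.0 1.9 0.0
      vertex 28.0 14.0 0.0
    endloop
  endfacet
  facet normal 0.7497 0.4337 0.4998
    outer loop
      vertex 28.0 14.0 0.0
      vertex 21.0 26.1 0.0
      vertex 14.0 14.0 21.0
    endloop
  endfacet
  facet normal 0.0000 0.8665 0.4992
    outer loop
      vertex 21.0 26.1 0.0
      vertex 7.0 26.1 0.0
      vertex 14.0 14.0 21.0
    endloop
  endfacet
  facet normal -0.7497 0.4337 0.4998
    outer loop
      vertex 7.0 26.1 0.0
      vertex 0.0 14.0 0.0
      vertex 14.0 14.0 21.0
    endloop
  endfacet
  facet normal -0.7497 -0.4337 0.4998
    outer loop
      vertex 0.0 14.0 0.0
      vertex 7.0 1.9 0.0
      vertex 14.0 14.0 21.0
    endloop
  endfacet
  facet normal 0.0000 -0.8665 0.4992
    outer loop
      vertex 7.0 1.9 0.0
      vertex 21.0 1.9 0.0
      vertex 14.0 14.0 21.0
    endloop
  endfacet
  facet normal 0.7497 -0.4337 0.4998
    outer loop
      vertex 21.0 1.9 0.0
      vertex 28.0 14.0 0.0
      vertex 14.0 14.0 21.0
    endloop
  endfacet
endsolid part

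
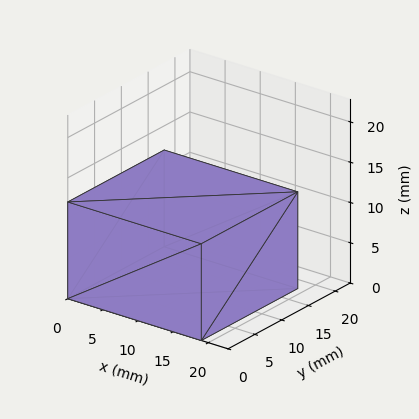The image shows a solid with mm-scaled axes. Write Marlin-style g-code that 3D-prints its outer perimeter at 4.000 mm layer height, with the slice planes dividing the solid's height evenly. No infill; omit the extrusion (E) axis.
Reading the render: the shape is a rectangular box, roughly 19 × 18 mm footprint and 12 mm tall (dimensions read to the nearest mm from the axis ticks). For the g-code, the solid's height is divided into equal slices at the stated Δz and each level perimeter traced with G1 moves after a G0 lift.

; perimeter-only toolpath
G21 ; units = mm
G90 ; absolute positioning
G28 ; home
; layer 1
G0 Z4.000
G0 X0.000 Y0.000
G1 X19.000 Y0.000
G1 X19.000 Y18.000
G1 X0.000 Y18.000
G1 X0.000 Y0.000
; layer 2
G0 Z8.000
G0 X0.000 Y0.000
G1 X19.000 Y0.000
G1 X19.000 Y18.000
G1 X0.000 Y18.000
G1 X0.000 Y0.000
; layer 3
G0 Z12.000
G0 X0.000 Y0.000
G1 X19.000 Y0.000
G1 X19.000 Y18.000
G1 X0.000 Y18.000
G1 X0.000 Y0.000
M2 ; end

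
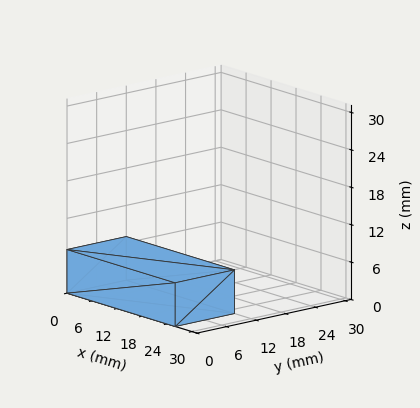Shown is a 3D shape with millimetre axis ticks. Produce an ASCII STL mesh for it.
Reading the render: the shape is a rectangular box, roughly 26 × 12 mm footprint and 7 mm tall (dimensions read to the nearest mm from the axis ticks). For the STL, each face is triangulated and given an outward normal.

solid part
  facet normal 0.0000 0.0000 -1.0000
    outer loop
      vertex 26.00 12.00 0.00
      vertex 26.00 0.00 0.00
      vertex 0.00 0.00 0.00
    endloop
  endfacet
  facet normal 0.0000 0.0000 -1.0000
    outer loop
      vertex 0.00 12.00 0.00
      vertex 26.00 12.00 0.00
      vertex 0.00 0.00 0.00
    endloop
  endfacet
  facet normal 0.0000 0.0000 1.0000
    outer loop
      vertex 0.00 0.00 7.00
      vertex 26.00 0.00 7.00
      vertex 26.00 12.00 7.00
    endloop
  endfacet
  facet normal 0.0000 0.0000 1.0000
    outer loop
      vertex 0.00 0.00 7.00
      vertex 26.00 12.00 7.00
      vertex 0.00 12.00 7.00
    endloop
  endfacet
  facet normal 0.0000 -1.0000 0.0000
    outer loop
      vertex 0.00 0.00 0.00
      vertex 26.00 0.00 0.00
      vertex 26.00 0.00 7.00
    endloop
  endfacet
  facet normal 0.0000 -1.0000 0.0000
    outer loop
      vertex 0.00 0.00 0.00
      vertex 26.00 0.00 7.00
      vertex 0.00 0.00 7.00
    endloop
  endfacet
  facet normal 0.0000 1.0000 0.0000
    outer loop
      vertex 26.00 12.00 7.00
      vertex 26.00 12.00 0.00
      vertex 0.00 12.00 0.00
    endloop
  endfacet
  facet normal 0.0000 1.0000 0.0000
    outer loop
      vertex 0.00 12.00 7.00
      vertex 26.00 12.00 7.00
      vertex 0.00 12.00 0.00
    endloop
  endfacet
  facet normal -1.0000 0.0000 0.0000
    outer loop
      vertex 0.00 12.00 7.00
      vertex 0.00 12.00 0.00
      vertex 0.00 0.00 0.00
    endloop
  endfacet
  facet normal -1.0000 0.0000 0.0000
    outer loop
      vertex 0.00 0.00 7.00
      vertex 0.00 12.00 7.00
      vertex 0.00 0.00 0.00
    endloop
  endfacet
  facet normal 1.0000 0.0000 0.0000
    outer loop
      vertex 26.00 0.00 0.00
      vertex 26.00 12.00 0.00
      vertex 26.00 12.00 7.00
    endloop
  endfacet
  facet normal 1.0000 0.0000 0.0000
    outer loop
      vertex 26.00 0.00 0.00
      vertex 26.00 12.00 7.00
      vertex 26.00 0.00 7.00
    endloop
  endfacet
endsolid part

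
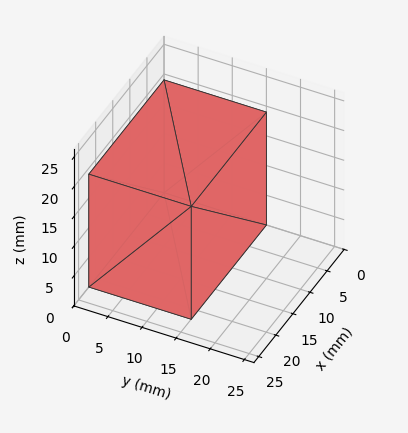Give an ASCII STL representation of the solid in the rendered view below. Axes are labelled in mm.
Reading the render: the shape is a rectangular box, roughly 22 × 15 mm footprint and 19 mm tall (dimensions read to the nearest mm from the axis ticks). For the STL, each face is triangulated and given an outward normal.

solid part
  facet normal 0.0000 0.0000 -1.0000
    outer loop
      vertex 22.0 15.0 0.0
      vertex 22.0 0.0 0.0
      vertex 0.0 0.0 0.0
    endloop
  endfacet
  facet normal 0.0000 0.0000 -1.0000
    outer loop
      vertex 0.0 15.0 0.0
      vertex 22.0 15.0 0.0
      vertex 0.0 0.0 0.0
    endloop
  endfacet
  facet normal 0.0000 0.0000 1.0000
    outer loop
      vertex 0.0 0.0 19.0
      vertex 22.0 0.0 19.0
      vertex 22.0 15.0 19.0
    endloop
  endfacet
  facet normal 0.0000 0.0000 1.0000
    outer loop
      vertex 0.0 0.0 19.0
      vertex 22.0 15.0 19.0
      vertex 0.0 15.0 19.0
    endloop
  endfacet
  facet normal 0.0000 -1.0000 0.0000
    outer loop
      vertex 0.0 0.0 0.0
      vertex 22.0 0.0 0.0
      vertex 22.0 0.0 19.0
    endloop
  endfacet
  facet normal 0.0000 -1.0000 0.0000
    outer loop
      vertex 0.0 0.0 0.0
      vertex 22.0 0.0 19.0
      vertex 0.0 0.0 19.0
    endloop
  endfacet
  facet normal 0.0000 1.0000 0.0000
    outer loop
      vertex 22.0 15.0 19.0
      vertex 22.0 15.0 0.0
      vertex 0.0 15.0 0.0
    endloop
  endfacet
  facet normal 0.0000 1.0000 0.0000
    outer loop
      vertex 0.0 15.0 19.0
      vertex 22.0 15.0 19.0
      vertex 0.0 15.0 0.0
    endloop
  endfacet
  facet normal -1.0000 0.0000 0.0000
    outer loop
      vertex 0.0 15.0 19.0
      vertex 0.0 15.0 0.0
      vertex 0.0 0.0 0.0
    endloop
  endfacet
  facet normal -1.0000 0.0000 0.0000
    outer loop
      vertex 0.0 0.0 19.0
      vertex 0.0 15.0 19.0
      vertex 0.0 0.0 0.0
    endloop
  endfacet
  facet normal 1.0000 0.0000 0.0000
    outer loop
      vertex 22.0 0.0 0.0
      vertex 22.0 15.0 0.0
      vertex 22.0 15.0 19.0
    endloop
  endfacet
  facet normal 1.0000 0.0000 0.0000
    outer loop
      vertex 22.0 0.0 0.0
      vertex 22.0 15.0 19.0
      vertex 22.0 0.0 19.0
    endloop
  endfacet
endsolid part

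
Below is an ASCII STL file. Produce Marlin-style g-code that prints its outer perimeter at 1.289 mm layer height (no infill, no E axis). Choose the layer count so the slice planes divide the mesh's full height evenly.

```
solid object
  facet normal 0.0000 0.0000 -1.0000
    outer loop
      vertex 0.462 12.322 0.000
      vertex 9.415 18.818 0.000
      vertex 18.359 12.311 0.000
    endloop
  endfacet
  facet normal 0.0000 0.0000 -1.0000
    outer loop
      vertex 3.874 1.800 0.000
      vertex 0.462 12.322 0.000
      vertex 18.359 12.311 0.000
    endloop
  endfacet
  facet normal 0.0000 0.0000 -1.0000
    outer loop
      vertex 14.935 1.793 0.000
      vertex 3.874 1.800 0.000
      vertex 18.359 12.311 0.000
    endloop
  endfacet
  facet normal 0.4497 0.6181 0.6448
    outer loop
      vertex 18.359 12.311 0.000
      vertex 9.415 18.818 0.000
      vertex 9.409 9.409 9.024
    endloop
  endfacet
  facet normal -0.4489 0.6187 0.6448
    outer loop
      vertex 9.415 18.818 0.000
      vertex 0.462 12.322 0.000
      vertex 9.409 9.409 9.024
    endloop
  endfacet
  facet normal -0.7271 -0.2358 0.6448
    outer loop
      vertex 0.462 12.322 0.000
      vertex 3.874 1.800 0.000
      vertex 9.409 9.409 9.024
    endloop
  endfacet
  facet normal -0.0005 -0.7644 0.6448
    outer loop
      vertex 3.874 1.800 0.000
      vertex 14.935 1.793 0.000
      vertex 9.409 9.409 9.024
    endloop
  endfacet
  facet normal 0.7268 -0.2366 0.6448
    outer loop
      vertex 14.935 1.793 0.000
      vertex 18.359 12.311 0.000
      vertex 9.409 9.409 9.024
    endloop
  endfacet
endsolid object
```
; perimeter-only toolpath
G21 ; units = mm
G90 ; absolute positioning
G28 ; home
; layer 1
G0 Z1.289
G0 X17.080 Y11.896
G1 X9.414 Y17.474
G1 X1.740 Y11.906
G1 X4.665 Y2.887
G1 X14.146 Y2.881
G1 X17.080 Y11.896
; layer 2
G0 Z2.578
G0 X15.802 Y11.482
G1 X9.413 Y16.130
G1 X3.018 Y11.490
G1 X5.455 Y3.974
G1 X13.356 Y3.969
G1 X15.802 Y11.482
; layer 3
G0 Z3.867
G0 X14.523 Y11.067
G1 X9.412 Y14.786
G1 X4.296 Y11.074
G1 X6.246 Y5.061
G1 X12.567 Y5.057
G1 X14.523 Y11.067
; layer 4
G0 Z5.157
G0 X13.245 Y10.653
G1 X9.412 Y13.441
G1 X5.575 Y10.657
G1 X7.037 Y6.148
G1 X11.777 Y6.145
G1 X13.245 Y10.653
; layer 5
G0 Z6.446
G0 X11.966 Y10.238
G1 X9.411 Y12.097
G1 X6.853 Y10.241
G1 X7.828 Y7.235
G1 X10.988 Y7.233
G1 X11.966 Y10.238
; layer 6
G0 Z7.735
G0 X10.688 Y9.824
G1 X9.410 Y10.753
G1 X8.131 Y9.825
G1 X8.618 Y8.322
G1 X10.198 Y8.321
G1 X10.688 Y9.824
M2 ; end

The solid is a regular 5-sided pyramid, base circumscribed radius ≈ 9.41 mm, apex at z ≈ 9.02 mm. Slicing at Δz = 1.289 mm — 7 equal slices spanning the solid's height, so layer i sits at z = i·h/7 — gives 6 non-empty perimeters. Each is a 5-segment closed polygon; G0 lifts to the layer z and rapids to the start vertex, then G1 traces the edges. The cross-section shrinks linearly with z (the slice at the apex is degenerate and omitted).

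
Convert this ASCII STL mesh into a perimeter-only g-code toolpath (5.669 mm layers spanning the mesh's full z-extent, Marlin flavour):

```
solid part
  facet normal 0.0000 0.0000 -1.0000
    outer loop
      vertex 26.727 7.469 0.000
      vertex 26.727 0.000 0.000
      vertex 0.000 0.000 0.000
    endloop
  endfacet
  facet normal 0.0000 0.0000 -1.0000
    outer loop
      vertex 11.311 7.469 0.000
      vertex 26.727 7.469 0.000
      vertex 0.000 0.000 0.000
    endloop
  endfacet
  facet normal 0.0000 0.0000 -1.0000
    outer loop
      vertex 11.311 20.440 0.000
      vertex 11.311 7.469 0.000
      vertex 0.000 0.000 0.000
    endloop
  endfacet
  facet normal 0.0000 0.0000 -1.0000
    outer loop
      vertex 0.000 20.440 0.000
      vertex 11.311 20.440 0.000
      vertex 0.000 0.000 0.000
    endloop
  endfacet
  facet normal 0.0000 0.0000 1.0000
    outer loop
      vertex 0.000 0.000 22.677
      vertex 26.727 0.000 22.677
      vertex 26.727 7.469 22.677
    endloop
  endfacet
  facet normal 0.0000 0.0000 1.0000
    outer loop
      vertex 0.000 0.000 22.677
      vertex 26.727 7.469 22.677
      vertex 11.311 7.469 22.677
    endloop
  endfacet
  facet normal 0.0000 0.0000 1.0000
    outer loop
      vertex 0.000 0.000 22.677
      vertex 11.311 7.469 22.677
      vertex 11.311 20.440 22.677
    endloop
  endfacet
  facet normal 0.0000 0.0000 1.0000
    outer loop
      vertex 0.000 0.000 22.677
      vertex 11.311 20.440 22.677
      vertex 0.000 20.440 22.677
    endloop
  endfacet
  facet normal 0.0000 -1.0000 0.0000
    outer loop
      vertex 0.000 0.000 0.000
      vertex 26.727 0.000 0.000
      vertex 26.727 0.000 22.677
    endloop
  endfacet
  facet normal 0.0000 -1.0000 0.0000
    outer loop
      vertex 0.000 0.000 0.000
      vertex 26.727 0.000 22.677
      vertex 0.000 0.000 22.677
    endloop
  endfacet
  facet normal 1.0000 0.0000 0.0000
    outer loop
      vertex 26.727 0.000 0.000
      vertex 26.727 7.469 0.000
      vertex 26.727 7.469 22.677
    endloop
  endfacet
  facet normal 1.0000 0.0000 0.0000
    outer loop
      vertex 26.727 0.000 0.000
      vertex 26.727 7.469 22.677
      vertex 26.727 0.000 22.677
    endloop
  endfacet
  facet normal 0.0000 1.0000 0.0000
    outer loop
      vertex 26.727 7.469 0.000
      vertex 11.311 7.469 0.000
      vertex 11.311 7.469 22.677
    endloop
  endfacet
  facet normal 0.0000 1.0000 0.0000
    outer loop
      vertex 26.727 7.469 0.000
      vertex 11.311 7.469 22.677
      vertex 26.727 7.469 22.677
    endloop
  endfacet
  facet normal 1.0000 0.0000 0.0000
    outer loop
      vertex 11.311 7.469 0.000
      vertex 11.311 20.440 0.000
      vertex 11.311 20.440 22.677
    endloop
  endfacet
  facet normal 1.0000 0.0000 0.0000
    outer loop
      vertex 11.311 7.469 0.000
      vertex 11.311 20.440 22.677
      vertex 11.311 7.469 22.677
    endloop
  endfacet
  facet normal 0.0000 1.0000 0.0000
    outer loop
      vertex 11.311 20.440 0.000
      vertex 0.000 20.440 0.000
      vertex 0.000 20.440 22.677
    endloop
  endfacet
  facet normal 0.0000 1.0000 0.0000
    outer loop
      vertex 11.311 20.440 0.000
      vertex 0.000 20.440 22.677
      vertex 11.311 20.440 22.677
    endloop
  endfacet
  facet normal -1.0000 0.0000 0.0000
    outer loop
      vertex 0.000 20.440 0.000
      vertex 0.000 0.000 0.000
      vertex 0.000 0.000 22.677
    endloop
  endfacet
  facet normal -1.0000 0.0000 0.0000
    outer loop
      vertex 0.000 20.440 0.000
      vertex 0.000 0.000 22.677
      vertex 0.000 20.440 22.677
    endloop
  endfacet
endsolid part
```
; perimeter-only toolpath
G21 ; units = mm
G90 ; absolute positioning
G28 ; home
; layer 1
G0 Z5.669
G0 X0.000 Y0.000
G1 X26.727 Y0.000
G1 X26.727 Y7.469
G1 X11.311 Y7.469
G1 X11.311 Y20.440
G1 X0.000 Y20.440
G1 X0.000 Y0.000
; layer 2
G0 Z11.338
G0 X0.000 Y0.000
G1 X26.727 Y0.000
G1 X26.727 Y7.469
G1 X11.311 Y7.469
G1 X11.311 Y20.440
G1 X0.000 Y20.440
G1 X0.000 Y0.000
; layer 3
G0 Z17.008
G0 X0.000 Y0.000
G1 X26.727 Y0.000
G1 X26.727 Y7.469
G1 X11.311 Y7.469
G1 X11.311 Y20.440
G1 X0.000 Y20.440
G1 X0.000 Y0.000
; layer 4
G0 Z22.677
G0 X0.000 Y0.000
G1 X26.727 Y0.000
G1 X26.727 Y7.469
G1 X11.311 Y7.469
G1 X11.311 Y20.440
G1 X0.000 Y20.440
G1 X0.000 Y0.000
M2 ; end

The solid is an L-shaped prism: outer 26.7 × 20.4 mm, arm thicknesses ≈ 7.47 mm (horizontal) and 11.3 mm (vertical), extruded 22.7 mm in z. Slicing at Δz = 5.669 mm — 4 equal slices spanning the solid's height, so layer i sits at z = i·h/4 — gives 4 non-empty perimeters. Each is a 6-segment closed polygon; G0 lifts to the layer z and rapids to the start vertex, then G1 traces the edges.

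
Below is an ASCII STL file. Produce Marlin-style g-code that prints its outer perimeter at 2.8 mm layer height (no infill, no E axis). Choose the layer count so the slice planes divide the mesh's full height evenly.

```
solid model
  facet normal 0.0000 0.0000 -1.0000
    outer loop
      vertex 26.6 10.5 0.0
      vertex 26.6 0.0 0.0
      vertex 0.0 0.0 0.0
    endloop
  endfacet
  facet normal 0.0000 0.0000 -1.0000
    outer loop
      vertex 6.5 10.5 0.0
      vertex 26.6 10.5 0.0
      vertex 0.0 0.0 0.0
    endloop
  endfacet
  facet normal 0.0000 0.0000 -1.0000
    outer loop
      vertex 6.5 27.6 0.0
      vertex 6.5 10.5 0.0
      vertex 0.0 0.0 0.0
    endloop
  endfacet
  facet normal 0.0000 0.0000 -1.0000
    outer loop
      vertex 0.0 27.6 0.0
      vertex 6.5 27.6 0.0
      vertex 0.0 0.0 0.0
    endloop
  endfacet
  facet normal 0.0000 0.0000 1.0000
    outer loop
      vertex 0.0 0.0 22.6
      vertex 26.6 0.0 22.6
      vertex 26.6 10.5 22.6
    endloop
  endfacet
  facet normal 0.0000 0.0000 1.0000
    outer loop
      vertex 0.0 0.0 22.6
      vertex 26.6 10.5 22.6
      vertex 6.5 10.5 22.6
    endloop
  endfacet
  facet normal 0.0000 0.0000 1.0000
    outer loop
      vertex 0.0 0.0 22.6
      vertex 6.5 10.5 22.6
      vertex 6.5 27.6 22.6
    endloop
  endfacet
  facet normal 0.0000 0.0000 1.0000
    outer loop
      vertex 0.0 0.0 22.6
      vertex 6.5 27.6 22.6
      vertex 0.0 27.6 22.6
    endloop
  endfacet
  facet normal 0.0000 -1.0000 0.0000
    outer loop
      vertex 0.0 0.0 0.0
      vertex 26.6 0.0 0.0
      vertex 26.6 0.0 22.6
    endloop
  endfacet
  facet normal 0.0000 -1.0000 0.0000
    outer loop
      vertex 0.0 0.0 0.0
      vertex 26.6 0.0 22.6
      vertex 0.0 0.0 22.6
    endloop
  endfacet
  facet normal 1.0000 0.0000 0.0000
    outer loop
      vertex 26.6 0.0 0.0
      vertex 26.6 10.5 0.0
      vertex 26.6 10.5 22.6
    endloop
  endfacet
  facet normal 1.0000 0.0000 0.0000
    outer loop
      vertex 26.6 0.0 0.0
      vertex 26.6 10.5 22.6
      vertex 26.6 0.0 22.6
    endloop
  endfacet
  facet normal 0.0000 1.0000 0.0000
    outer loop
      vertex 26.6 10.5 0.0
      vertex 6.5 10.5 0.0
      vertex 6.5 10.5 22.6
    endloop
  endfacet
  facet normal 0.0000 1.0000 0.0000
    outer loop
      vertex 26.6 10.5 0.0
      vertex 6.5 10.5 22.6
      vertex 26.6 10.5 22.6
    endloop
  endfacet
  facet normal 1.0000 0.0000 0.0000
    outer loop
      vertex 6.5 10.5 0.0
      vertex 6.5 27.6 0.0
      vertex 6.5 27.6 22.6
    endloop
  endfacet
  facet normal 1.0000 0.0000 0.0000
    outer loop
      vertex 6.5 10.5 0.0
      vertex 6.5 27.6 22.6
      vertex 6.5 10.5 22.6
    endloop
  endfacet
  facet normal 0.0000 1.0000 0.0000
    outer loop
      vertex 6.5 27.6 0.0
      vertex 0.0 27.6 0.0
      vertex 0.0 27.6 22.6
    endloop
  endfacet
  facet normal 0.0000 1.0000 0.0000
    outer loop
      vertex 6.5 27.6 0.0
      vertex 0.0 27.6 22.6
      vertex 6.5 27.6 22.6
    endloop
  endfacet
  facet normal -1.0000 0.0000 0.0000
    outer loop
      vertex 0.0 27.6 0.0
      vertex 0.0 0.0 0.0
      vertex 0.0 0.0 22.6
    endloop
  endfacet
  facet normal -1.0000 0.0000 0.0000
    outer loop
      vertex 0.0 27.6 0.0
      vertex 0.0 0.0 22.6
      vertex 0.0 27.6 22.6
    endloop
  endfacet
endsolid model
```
; perimeter-only toolpath
G21 ; units = mm
G90 ; absolute positioning
G28 ; home
; layer 1
G0 Z2.8
G0 X0.0 Y0.0
G1 X26.6 Y0.0
G1 X26.6 Y10.5
G1 X6.5 Y10.5
G1 X6.5 Y27.6
G1 X0.0 Y27.6
G1 X0.0 Y0.0
; layer 2
G0 Z5.7
G0 X0.0 Y0.0
G1 X26.6 Y0.0
G1 X26.6 Y10.5
G1 X6.5 Y10.5
G1 X6.5 Y27.6
G1 X0.0 Y27.6
G1 X0.0 Y0.0
; layer 3
G0 Z8.5
G0 X0.0 Y0.0
G1 X26.6 Y0.0
G1 X26.6 Y10.5
G1 X6.5 Y10.5
G1 X6.5 Y27.6
G1 X0.0 Y27.6
G1 X0.0 Y0.0
; layer 4
G0 Z11.3
G0 X0.0 Y0.0
G1 X26.6 Y0.0
G1 X26.6 Y10.5
G1 X6.5 Y10.5
G1 X6.5 Y27.6
G1 X0.0 Y27.6
G1 X0.0 Y0.0
; layer 5
G0 Z14.1
G0 X0.0 Y0.0
G1 X26.6 Y0.0
G1 X26.6 Y10.5
G1 X6.5 Y10.5
G1 X6.5 Y27.6
G1 X0.0 Y27.6
G1 X0.0 Y0.0
; layer 6
G0 Z17.0
G0 X0.0 Y0.0
G1 X26.6 Y0.0
G1 X26.6 Y10.5
G1 X6.5 Y10.5
G1 X6.5 Y27.6
G1 X0.0 Y27.6
G1 X0.0 Y0.0
; layer 7
G0 Z19.8
G0 X0.0 Y0.0
G1 X26.6 Y0.0
G1 X26.6 Y10.5
G1 X6.5 Y10.5
G1 X6.5 Y27.6
G1 X0.0 Y27.6
G1 X0.0 Y0.0
; layer 8
G0 Z22.6
G0 X0.0 Y0.0
G1 X26.6 Y0.0
G1 X26.6 Y10.5
G1 X6.5 Y10.5
G1 X6.5 Y27.6
G1 X0.0 Y27.6
G1 X0.0 Y0.0
M2 ; end

The solid is an L-shaped prism: outer 26.6 × 27.6 mm, arm thicknesses ≈ 10.5 mm (horizontal) and 6.5 mm (vertical), extruded 22.6 mm in z. Slicing at Δz = 2.8 mm — 8 equal slices spanning the solid's height, so layer i sits at z = i·h/8 — gives 8 non-empty perimeters. Each is a 6-segment closed polygon; G0 lifts to the layer z and rapids to the start vertex, then G1 traces the edges.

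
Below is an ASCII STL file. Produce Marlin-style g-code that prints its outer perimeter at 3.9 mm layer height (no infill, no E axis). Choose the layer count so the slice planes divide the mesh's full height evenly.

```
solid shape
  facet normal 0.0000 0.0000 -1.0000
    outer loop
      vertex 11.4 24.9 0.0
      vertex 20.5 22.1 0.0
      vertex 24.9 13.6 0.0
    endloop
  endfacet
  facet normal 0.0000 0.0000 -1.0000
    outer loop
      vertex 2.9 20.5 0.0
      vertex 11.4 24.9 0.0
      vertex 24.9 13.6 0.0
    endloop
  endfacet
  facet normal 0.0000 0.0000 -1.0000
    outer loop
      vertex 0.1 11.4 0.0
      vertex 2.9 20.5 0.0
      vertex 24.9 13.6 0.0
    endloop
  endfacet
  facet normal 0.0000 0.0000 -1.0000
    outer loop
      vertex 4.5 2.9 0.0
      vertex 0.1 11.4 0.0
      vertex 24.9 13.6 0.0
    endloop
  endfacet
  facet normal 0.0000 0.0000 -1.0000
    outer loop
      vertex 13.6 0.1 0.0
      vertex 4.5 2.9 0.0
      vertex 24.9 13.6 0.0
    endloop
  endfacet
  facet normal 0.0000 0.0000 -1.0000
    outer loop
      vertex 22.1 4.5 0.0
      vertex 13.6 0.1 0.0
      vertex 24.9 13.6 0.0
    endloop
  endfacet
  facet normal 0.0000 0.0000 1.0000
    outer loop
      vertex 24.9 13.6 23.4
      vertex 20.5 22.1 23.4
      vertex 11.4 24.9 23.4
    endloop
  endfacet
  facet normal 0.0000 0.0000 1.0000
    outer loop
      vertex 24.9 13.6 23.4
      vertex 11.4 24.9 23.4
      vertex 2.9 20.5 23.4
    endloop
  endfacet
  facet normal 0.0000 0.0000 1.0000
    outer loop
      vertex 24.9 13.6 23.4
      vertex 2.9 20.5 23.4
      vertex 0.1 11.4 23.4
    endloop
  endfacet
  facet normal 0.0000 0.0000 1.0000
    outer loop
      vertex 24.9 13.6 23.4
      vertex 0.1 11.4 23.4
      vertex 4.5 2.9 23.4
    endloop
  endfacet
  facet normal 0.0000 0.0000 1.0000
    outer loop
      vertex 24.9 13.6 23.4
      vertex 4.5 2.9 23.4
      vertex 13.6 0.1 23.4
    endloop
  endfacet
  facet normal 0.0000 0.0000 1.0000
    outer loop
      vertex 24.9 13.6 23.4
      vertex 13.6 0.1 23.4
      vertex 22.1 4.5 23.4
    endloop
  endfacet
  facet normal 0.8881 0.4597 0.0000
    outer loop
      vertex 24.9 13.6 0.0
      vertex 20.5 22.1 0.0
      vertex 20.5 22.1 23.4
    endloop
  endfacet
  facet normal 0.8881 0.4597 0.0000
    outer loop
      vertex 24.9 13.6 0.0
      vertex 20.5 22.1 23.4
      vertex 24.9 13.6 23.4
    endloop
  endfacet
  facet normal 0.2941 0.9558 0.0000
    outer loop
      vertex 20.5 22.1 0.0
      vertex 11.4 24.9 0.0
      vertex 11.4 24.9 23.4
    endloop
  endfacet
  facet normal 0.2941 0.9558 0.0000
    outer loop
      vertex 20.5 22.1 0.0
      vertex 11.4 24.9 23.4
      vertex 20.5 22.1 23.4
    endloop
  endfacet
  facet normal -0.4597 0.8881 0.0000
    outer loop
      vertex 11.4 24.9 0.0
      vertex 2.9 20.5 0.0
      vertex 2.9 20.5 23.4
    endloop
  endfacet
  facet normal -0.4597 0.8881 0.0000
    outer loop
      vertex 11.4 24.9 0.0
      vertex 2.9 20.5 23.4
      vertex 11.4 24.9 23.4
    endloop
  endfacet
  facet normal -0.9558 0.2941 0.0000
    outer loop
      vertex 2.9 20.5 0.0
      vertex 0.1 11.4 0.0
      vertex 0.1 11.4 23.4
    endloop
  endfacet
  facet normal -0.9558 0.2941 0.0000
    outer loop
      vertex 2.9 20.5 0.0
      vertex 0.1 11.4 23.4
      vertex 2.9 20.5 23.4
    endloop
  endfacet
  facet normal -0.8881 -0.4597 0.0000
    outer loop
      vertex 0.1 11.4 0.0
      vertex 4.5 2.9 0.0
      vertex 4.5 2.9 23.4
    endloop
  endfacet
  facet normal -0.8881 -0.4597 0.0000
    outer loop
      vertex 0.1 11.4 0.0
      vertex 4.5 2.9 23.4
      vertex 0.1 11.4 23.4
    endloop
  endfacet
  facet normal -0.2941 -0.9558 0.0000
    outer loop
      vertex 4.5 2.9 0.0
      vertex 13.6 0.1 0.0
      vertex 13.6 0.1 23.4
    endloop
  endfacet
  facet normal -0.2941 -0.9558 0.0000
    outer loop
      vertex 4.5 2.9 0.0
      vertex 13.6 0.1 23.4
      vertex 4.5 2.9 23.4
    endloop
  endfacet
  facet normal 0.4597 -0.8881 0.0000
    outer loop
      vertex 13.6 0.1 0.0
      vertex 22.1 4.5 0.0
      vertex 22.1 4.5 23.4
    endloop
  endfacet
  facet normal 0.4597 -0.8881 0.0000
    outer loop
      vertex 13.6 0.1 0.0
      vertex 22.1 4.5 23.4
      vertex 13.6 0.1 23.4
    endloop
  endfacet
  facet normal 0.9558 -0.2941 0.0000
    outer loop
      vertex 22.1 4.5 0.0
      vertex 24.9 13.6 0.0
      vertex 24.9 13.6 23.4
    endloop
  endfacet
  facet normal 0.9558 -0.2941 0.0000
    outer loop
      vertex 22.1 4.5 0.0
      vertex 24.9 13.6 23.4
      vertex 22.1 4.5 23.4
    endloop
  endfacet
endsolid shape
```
; perimeter-only toolpath
G21 ; units = mm
G90 ; absolute positioning
G28 ; home
; layer 1
G0 Z3.9
G0 X24.9 Y13.6
G1 X20.5 Y22.1
G1 X11.4 Y24.9
G1 X2.9 Y20.5
G1 X0.1 Y11.4
G1 X4.5 Y2.9
G1 X13.6 Y0.1
G1 X22.1 Y4.5
G1 X24.9 Y13.6
; layer 2
G0 Z7.8
G0 X24.9 Y13.6
G1 X20.5 Y22.1
G1 X11.4 Y24.9
G1 X2.9 Y20.5
G1 X0.1 Y11.4
G1 X4.5 Y2.9
G1 X13.6 Y0.1
G1 X22.1 Y4.5
G1 X24.9 Y13.6
; layer 3
G0 Z11.7
G0 X24.9 Y13.6
G1 X20.5 Y22.1
G1 X11.4 Y24.9
G1 X2.9 Y20.5
G1 X0.1 Y11.4
G1 X4.5 Y2.9
G1 X13.6 Y0.1
G1 X22.1 Y4.5
G1 X24.9 Y13.6
; layer 4
G0 Z15.6
G0 X24.9 Y13.6
G1 X20.5 Y22.1
G1 X11.4 Y24.9
G1 X2.9 Y20.5
G1 X0.1 Y11.4
G1 X4.5 Y2.9
G1 X13.6 Y0.1
G1 X22.1 Y4.5
G1 X24.9 Y13.6
; layer 5
G0 Z19.5
G0 X24.9 Y13.6
G1 X20.5 Y22.1
G1 X11.4 Y24.9
G1 X2.9 Y20.5
G1 X0.1 Y11.4
G1 X4.5 Y2.9
G1 X13.6 Y0.1
G1 X22.1 Y4.5
G1 X24.9 Y13.6
; layer 6
G0 Z23.4
G0 X24.9 Y13.6
G1 X20.5 Y22.1
G1 X11.4 Y24.9
G1 X2.9 Y20.5
G1 X0.1 Y11.4
G1 X4.5 Y2.9
G1 X13.6 Y0.1
G1 X22.1 Y4.5
G1 X24.9 Y13.6
M2 ; end

The solid is a regular 8-sided prism (a cylinder approximated with 8 flat sides), circumscribed radius ≈ 12.5 mm, height ≈ 23.4 mm. Slicing at Δz = 3.9 mm — 6 equal slices spanning the solid's height, so layer i sits at z = i·h/6 — gives 6 non-empty perimeters. Each is a 8-segment closed polygon; G0 lifts to the layer z and rapids to the start vertex, then G1 traces the edges.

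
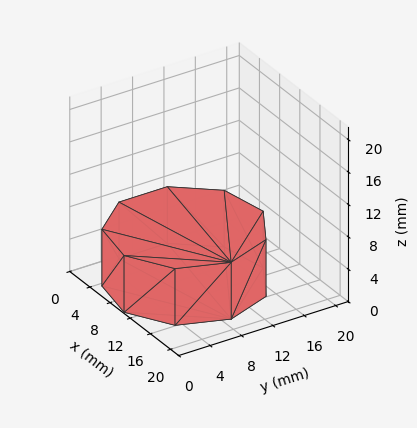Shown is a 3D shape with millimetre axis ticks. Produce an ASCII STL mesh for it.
Reading the render: the shape is a regular 9-sided prism (a cylinder approximated with 9 flat sides), circumscribed radius ≈ 9 mm, height ≈ 7 mm (dimensions read to the nearest mm from the axis ticks). For the STL, each face is triangulated and given an outward normal.

solid part
  facet normal 0.0000 0.0000 -1.0000
    outer loop
      vertex 10.56 17.86 0.00
      vertex 15.89 14.79 0.00
      vertex 18.00 9.00 0.00
    endloop
  endfacet
  facet normal 0.0000 0.0000 -1.0000
    outer loop
      vertex 4.50 16.79 0.00
      vertex 10.56 17.86 0.00
      vertex 18.00 9.00 0.00
    endloop
  endfacet
  facet normal 0.0000 0.0000 -1.0000
    outer loop
      vertex 0.54 12.08 0.00
      vertex 4.50 16.79 0.00
      vertex 18.00 9.00 0.00
    endloop
  endfacet
  facet normal 0.0000 0.0000 -1.0000
    outer loop
      vertex 0.54 5.92 0.00
      vertex 0.54 12.08 0.00
      vertex 18.00 9.00 0.00
    endloop
  endfacet
  facet normal 0.0000 0.0000 -1.0000
    outer loop
      vertex 4.50 1.21 0.00
      vertex 0.54 5.92 0.00
      vertex 18.00 9.00 0.00
    endloop
  endfacet
  facet normal 0.0000 0.0000 -1.0000
    outer loop
      vertex 10.56 0.14 0.00
      vertex 4.50 1.21 0.00
      vertex 18.00 9.00 0.00
    endloop
  endfacet
  facet normal 0.0000 0.0000 -1.0000
    outer loop
      vertex 15.89 3.21 0.00
      vertex 10.56 0.14 0.00
      vertex 18.00 9.00 0.00
    endloop
  endfacet
  facet normal 0.0000 0.0000 1.0000
    outer loop
      vertex 18.00 9.00 7.00
      vertex 15.89 14.79 7.00
      vertex 10.56 17.86 7.00
    endloop
  endfacet
  facet normal 0.0000 0.0000 1.0000
    outer loop
      vertex 18.00 9.00 7.00
      vertex 10.56 17.86 7.00
      vertex 4.50 16.79 7.00
    endloop
  endfacet
  facet normal 0.0000 0.0000 1.0000
    outer loop
      vertex 18.00 9.00 7.00
      vertex 4.50 16.79 7.00
      vertex 0.54 12.08 7.00
    endloop
  endfacet
  facet normal 0.0000 0.0000 1.0000
    outer loop
      vertex 18.00 9.00 7.00
      vertex 0.54 12.08 7.00
      vertex 0.54 5.92 7.00
    endloop
  endfacet
  facet normal 0.0000 0.0000 1.0000
    outer loop
      vertex 18.00 9.00 7.00
      vertex 0.54 5.92 7.00
      vertex 4.50 1.21 7.00
    endloop
  endfacet
  facet normal 0.0000 0.0000 1.0000
    outer loop
      vertex 18.00 9.00 7.00
      vertex 4.50 1.21 7.00
      vertex 10.56 0.14 7.00
    endloop
  endfacet
  facet normal 0.0000 0.0000 1.0000
    outer loop
      vertex 18.00 9.00 7.00
      vertex 10.56 0.14 7.00
      vertex 15.89 3.21 7.00
    endloop
  endfacet
  facet normal 0.9396 0.3424 0.0000
    outer loop
      vertex 18.00 9.00 0.00
      vertex 15.89 14.79 0.00
      vertex 15.89 14.79 7.00
    endloop
  endfacet
  facet normal 0.9396 0.3424 0.0000
    outer loop
      vertex 18.00 9.00 0.00
      vertex 15.89 14.79 7.00
      vertex 18.00 9.00 7.00
    endloop
  endfacet
  facet normal 0.4991 0.8665 0.0000
    outer loop
      vertex 15.89 14.79 0.00
      vertex 10.56 17.86 0.00
      vertex 10.56 17.86 7.00
    endloop
  endfacet
  facet normal 0.4991 0.8665 0.0000
    outer loop
      vertex 15.89 14.79 0.00
      vertex 10.56 17.86 7.00
      vertex 15.89 14.79 7.00
    endloop
  endfacet
  facet normal -0.1739 0.9848 0.0000
    outer loop
      vertex 10.56 17.86 0.00
      vertex 4.50 16.79 0.00
      vertex 4.50 16.79 7.00
    endloop
  endfacet
  facet normal -0.1739 0.9848 0.0000
    outer loop
      vertex 10.56 17.86 0.00
      vertex 4.50 16.79 7.00
      vertex 10.56 17.86 7.00
    endloop
  endfacet
  facet normal -0.7654 0.6435 0.0000
    outer loop
      vertex 4.50 16.79 0.00
      vertex 0.54 12.08 0.00
      vertex 0.54 12.08 7.00
    endloop
  endfacet
  facet normal -0.7654 0.6435 0.0000
    outer loop
      vertex 4.50 16.79 0.00
      vertex 0.54 12.08 7.00
      vertex 4.50 16.79 7.00
    endloop
  endfacet
  facet normal -1.0000 0.0000 0.0000
    outer loop
      vertex 0.54 12.08 0.00
      vertex 0.54 5.92 0.00
      vertex 0.54 5.92 7.00
    endloop
  endfacet
  facet normal -1.0000 0.0000 0.0000
    outer loop
      vertex 0.54 12.08 0.00
      vertex 0.54 5.92 7.00
      vertex 0.54 12.08 7.00
    endloop
  endfacet
  facet normal -0.7654 -0.6435 0.0000
    outer loop
      vertex 0.54 5.92 0.00
      vertex 4.50 1.21 0.00
      vertex 4.50 1.21 7.00
    endloop
  endfacet
  facet normal -0.7654 -0.6435 0.0000
    outer loop
      vertex 0.54 5.92 0.00
      vertex 4.50 1.21 7.00
      vertex 0.54 5.92 7.00
    endloop
  endfacet
  facet normal -0.1739 -0.9848 0.0000
    outer loop
      vertex 4.50 1.21 0.00
      vertex 10.56 0.14 0.00
      vertex 10.56 0.14 7.00
    endloop
  endfacet
  facet normal -0.1739 -0.9848 0.0000
    outer loop
      vertex 4.50 1.21 0.00
      vertex 10.56 0.14 7.00
      vertex 4.50 1.21 7.00
    endloop
  endfacet
  facet normal 0.4991 -0.8665 0.0000
    outer loop
      vertex 10.56 0.14 0.00
      vertex 15.89 3.21 0.00
      vertex 15.89 3.21 7.00
    endloop
  endfacet
  facet normal 0.4991 -0.8665 0.0000
    outer loop
      vertex 10.56 0.14 0.00
      vertex 15.89 3.21 7.00
      vertex 10.56 0.14 7.00
    endloop
  endfacet
  facet normal 0.9396 -0.3424 0.0000
    outer loop
      vertex 15.89 3.21 0.00
      vertex 18.00 9.00 0.00
      vertex 18.00 9.00 7.00
    endloop
  endfacet
  facet normal 0.9396 -0.3424 0.0000
    outer loop
      vertex 15.89 3.21 0.00
      vertex 18.00 9.00 7.00
      vertex 15.89 3.21 7.00
    endloop
  endfacet
endsolid part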